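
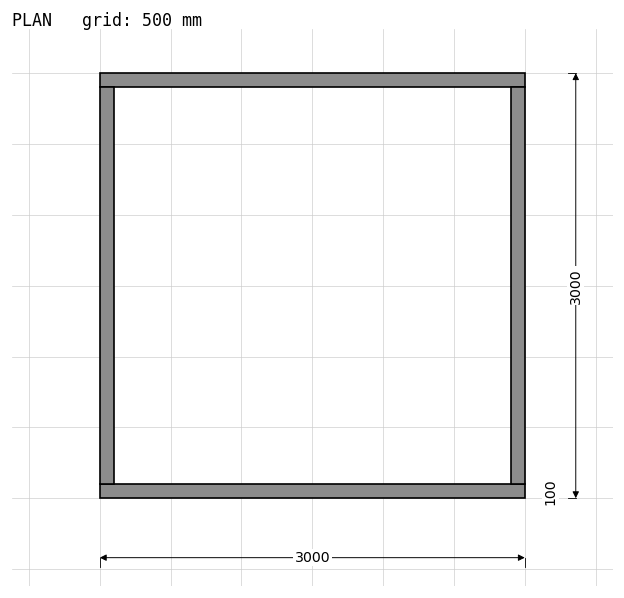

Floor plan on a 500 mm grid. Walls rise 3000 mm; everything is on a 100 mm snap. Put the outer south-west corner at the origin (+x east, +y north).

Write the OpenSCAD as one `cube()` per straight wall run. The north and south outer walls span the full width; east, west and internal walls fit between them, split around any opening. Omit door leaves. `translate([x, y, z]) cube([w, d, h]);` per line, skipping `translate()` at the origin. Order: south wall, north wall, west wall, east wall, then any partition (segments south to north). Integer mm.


cube([3000, 100, 3000]);
translate([0, 2900, 0]) cube([3000, 100, 3000]);
translate([0, 100, 0]) cube([100, 2800, 3000]);
translate([2900, 100, 0]) cube([100, 2800, 3000]);


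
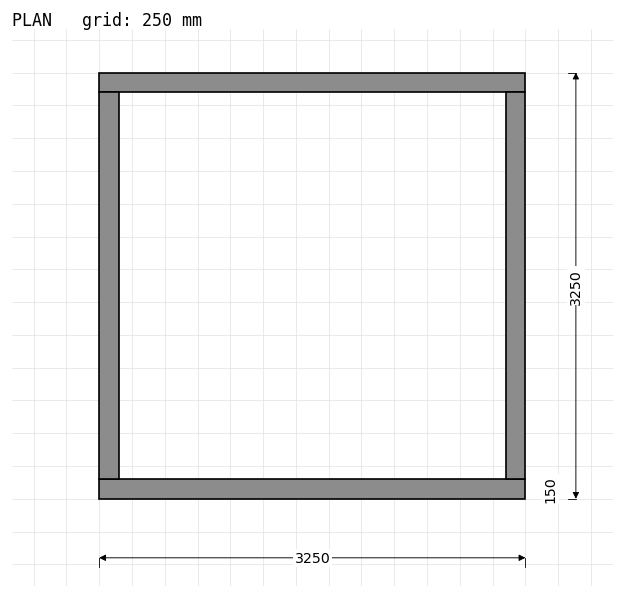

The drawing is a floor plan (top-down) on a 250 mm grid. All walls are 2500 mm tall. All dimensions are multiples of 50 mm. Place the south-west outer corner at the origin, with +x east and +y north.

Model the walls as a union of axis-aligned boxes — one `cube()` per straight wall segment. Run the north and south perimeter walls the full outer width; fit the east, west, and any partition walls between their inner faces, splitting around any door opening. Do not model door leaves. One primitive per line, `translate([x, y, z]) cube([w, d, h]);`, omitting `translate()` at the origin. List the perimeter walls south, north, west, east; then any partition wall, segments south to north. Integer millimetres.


cube([3250, 150, 2500]);
translate([0, 3100, 0]) cube([3250, 150, 2500]);
translate([0, 150, 0]) cube([150, 2950, 2500]);
translate([3100, 150, 0]) cube([150, 2950, 2500]);


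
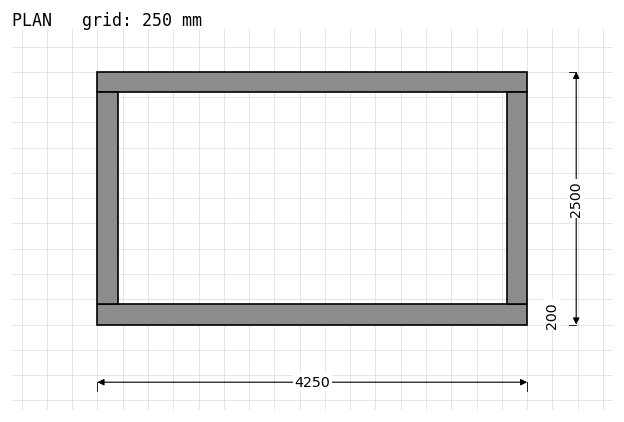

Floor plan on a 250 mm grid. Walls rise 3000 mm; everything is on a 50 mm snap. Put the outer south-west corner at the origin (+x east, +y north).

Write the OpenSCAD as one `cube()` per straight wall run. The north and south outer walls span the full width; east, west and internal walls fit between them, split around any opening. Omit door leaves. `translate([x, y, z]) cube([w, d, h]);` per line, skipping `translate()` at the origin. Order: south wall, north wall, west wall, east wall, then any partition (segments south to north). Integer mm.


cube([4250, 200, 3000]);
translate([0, 2300, 0]) cube([4250, 200, 3000]);
translate([0, 200, 0]) cube([200, 2100, 3000]);
translate([4050, 200, 0]) cube([200, 2100, 3000]);


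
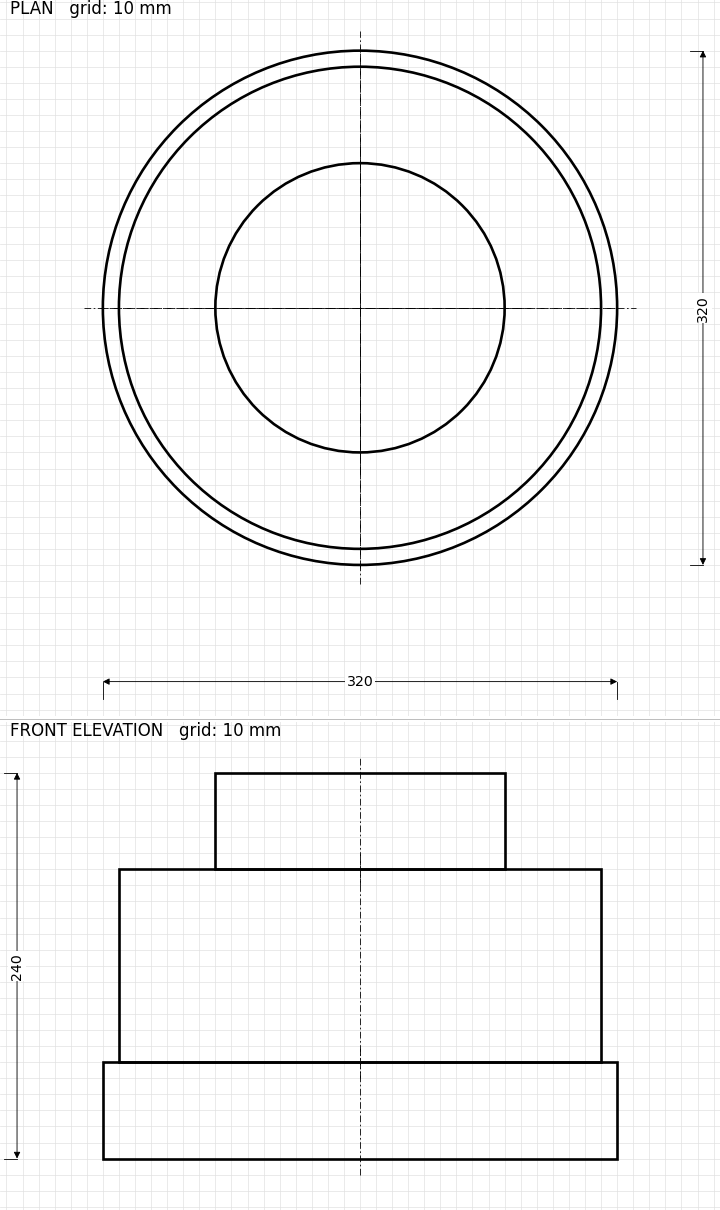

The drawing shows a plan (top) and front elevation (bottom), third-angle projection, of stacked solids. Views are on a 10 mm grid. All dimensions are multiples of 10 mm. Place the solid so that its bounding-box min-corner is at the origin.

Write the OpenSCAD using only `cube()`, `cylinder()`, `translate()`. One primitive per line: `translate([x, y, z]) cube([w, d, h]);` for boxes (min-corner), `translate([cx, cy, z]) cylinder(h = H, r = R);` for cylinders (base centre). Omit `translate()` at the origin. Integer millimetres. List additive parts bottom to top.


translate([160, 160, 0]) cylinder(h = 60, r = 160);
translate([160, 160, 60]) cylinder(h = 120, r = 150);
translate([160, 160, 180]) cylinder(h = 60, r = 90);


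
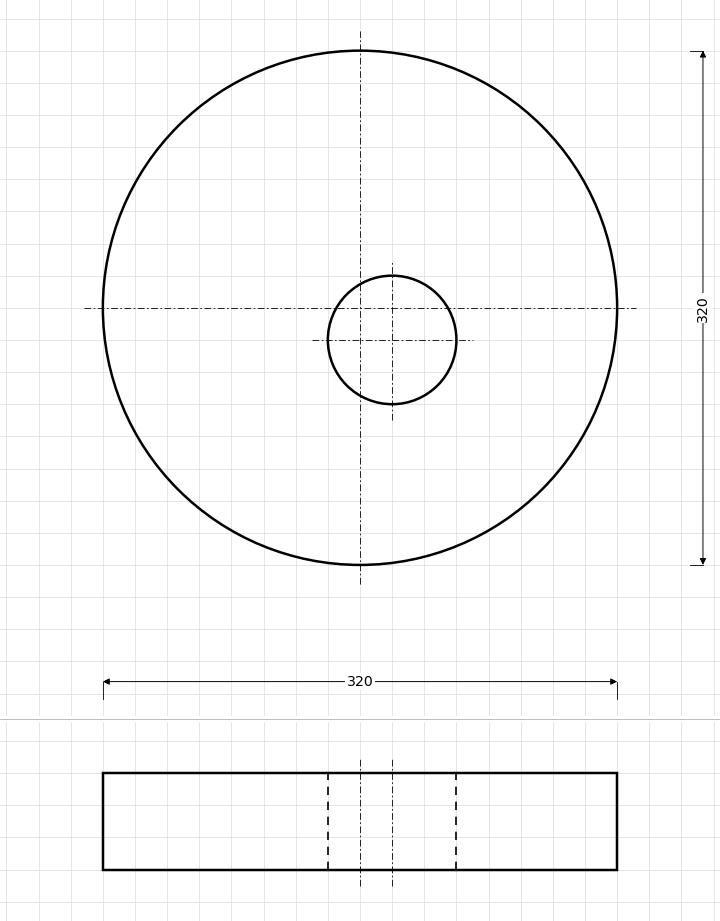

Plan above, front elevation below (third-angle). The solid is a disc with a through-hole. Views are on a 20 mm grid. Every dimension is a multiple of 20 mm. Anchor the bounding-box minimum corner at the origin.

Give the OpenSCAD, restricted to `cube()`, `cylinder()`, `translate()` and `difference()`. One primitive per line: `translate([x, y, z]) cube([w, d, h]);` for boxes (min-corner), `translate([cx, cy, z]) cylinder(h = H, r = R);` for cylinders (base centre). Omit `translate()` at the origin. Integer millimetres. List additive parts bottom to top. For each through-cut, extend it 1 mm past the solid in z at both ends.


difference() {
  translate([160, 160, 0]) cylinder(h = 60, r = 160);
  translate([180, 140, -1]) cylinder(h = 62, r = 40);
}


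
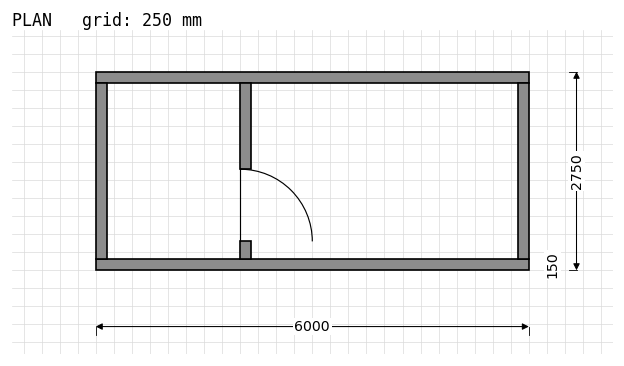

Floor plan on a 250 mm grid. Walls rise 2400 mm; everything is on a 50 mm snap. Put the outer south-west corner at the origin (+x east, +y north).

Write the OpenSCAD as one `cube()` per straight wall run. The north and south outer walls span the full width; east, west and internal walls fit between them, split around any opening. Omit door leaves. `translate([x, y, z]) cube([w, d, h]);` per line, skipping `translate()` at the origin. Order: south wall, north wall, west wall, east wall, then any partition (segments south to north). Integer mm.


cube([6000, 150, 2400]);
translate([0, 2600, 0]) cube([6000, 150, 2400]);
translate([0, 150, 0]) cube([150, 2450, 2400]);
translate([5850, 150, 0]) cube([150, 2450, 2400]);
translate([2000, 150, 0]) cube([150, 250, 2400]);
translate([2000, 1400, 0]) cube([150, 1200, 2400]);


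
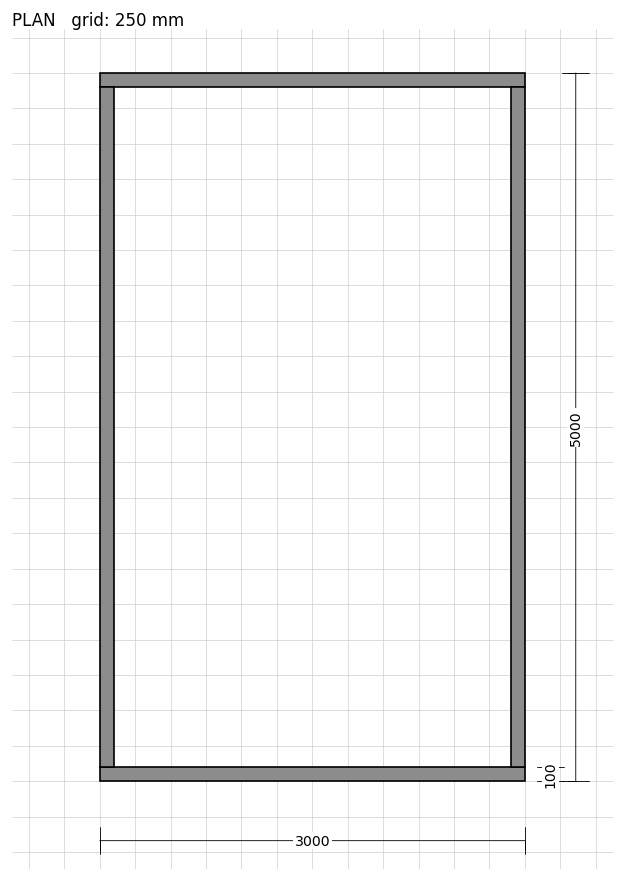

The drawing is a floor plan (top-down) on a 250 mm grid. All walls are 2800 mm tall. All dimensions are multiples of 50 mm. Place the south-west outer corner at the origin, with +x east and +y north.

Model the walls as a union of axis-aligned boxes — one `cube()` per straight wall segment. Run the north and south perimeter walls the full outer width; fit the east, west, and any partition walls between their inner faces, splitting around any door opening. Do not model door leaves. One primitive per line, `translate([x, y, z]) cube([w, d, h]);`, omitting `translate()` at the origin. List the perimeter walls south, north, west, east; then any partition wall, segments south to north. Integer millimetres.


cube([3000, 100, 2800]);
translate([0, 4900, 0]) cube([3000, 100, 2800]);
translate([0, 100, 0]) cube([100, 4800, 2800]);
translate([2900, 100, 0]) cube([100, 4800, 2800]);


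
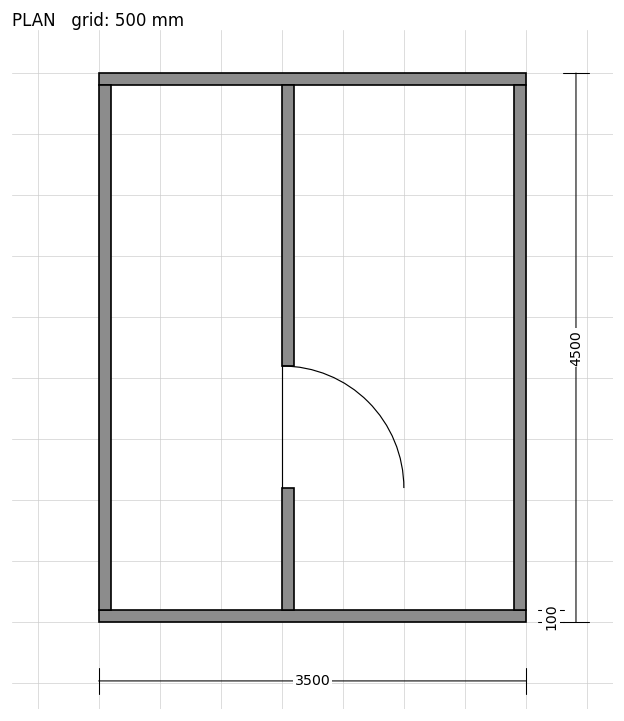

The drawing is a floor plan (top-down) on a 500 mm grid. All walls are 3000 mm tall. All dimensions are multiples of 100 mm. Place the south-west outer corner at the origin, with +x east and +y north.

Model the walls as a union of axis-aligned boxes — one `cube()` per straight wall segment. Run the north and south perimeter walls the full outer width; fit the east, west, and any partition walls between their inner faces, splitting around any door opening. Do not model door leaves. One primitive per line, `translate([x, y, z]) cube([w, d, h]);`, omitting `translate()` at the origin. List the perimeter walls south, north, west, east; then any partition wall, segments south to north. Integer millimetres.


cube([3500, 100, 3000]);
translate([0, 4400, 0]) cube([3500, 100, 3000]);
translate([0, 100, 0]) cube([100, 4300, 3000]);
translate([3400, 100, 0]) cube([100, 4300, 3000]);
translate([1500, 100, 0]) cube([100, 1000, 3000]);
translate([1500, 2100, 0]) cube([100, 2300, 3000]);


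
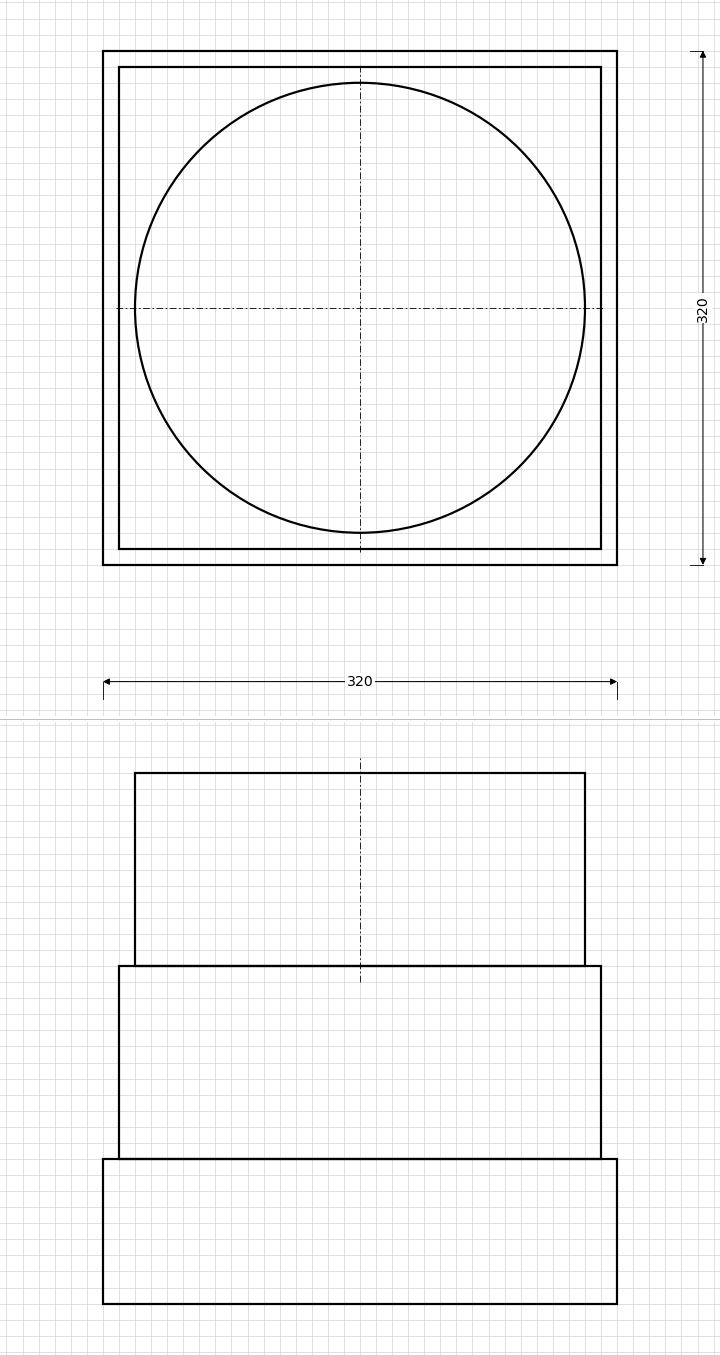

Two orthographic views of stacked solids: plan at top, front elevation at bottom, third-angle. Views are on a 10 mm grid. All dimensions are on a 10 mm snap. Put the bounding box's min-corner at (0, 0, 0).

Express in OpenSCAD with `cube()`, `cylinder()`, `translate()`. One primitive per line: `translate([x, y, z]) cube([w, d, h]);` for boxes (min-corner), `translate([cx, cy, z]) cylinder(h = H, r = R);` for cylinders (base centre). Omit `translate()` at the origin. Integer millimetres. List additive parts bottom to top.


cube([320, 320, 90]);
translate([10, 10, 90]) cube([300, 300, 120]);
translate([160, 160, 210]) cylinder(h = 120, r = 140);


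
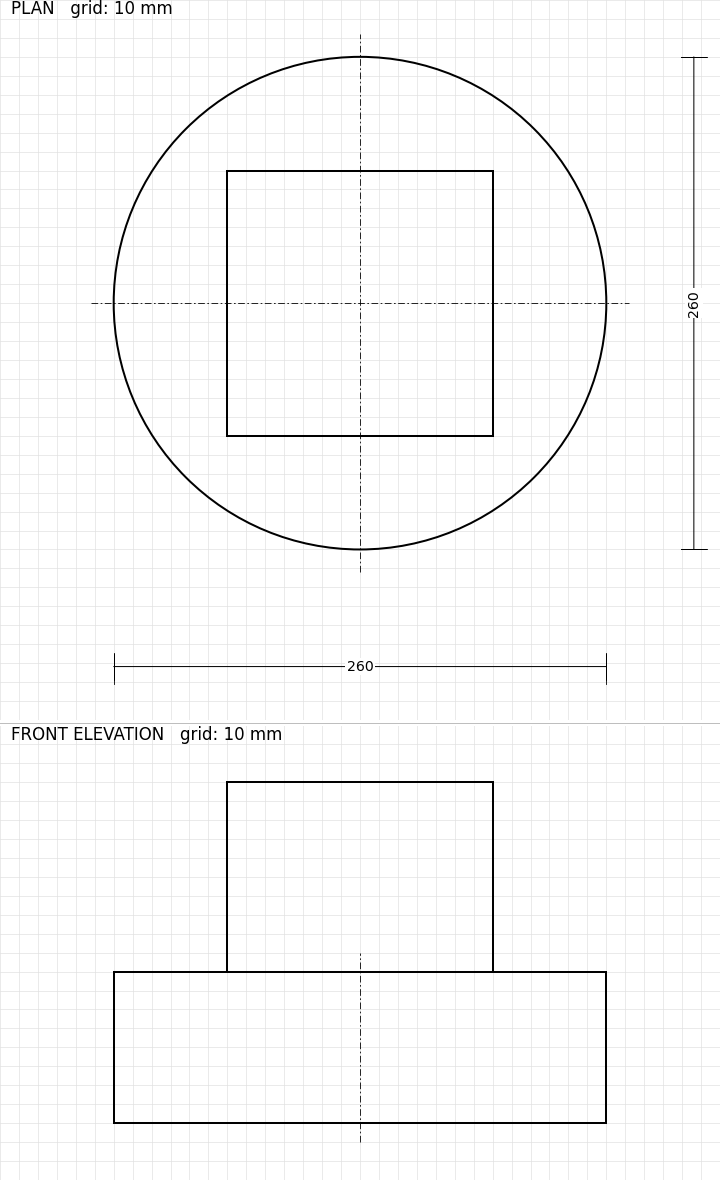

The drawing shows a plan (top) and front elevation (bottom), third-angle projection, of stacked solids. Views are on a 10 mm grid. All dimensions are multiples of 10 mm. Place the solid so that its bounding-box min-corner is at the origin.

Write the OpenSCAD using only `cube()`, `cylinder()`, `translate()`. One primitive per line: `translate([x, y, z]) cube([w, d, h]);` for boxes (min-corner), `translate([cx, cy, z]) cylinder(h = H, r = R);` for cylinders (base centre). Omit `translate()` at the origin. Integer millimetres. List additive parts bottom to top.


translate([130, 130, 0]) cylinder(h = 80, r = 130);
translate([60, 60, 80]) cube([140, 140, 100]);


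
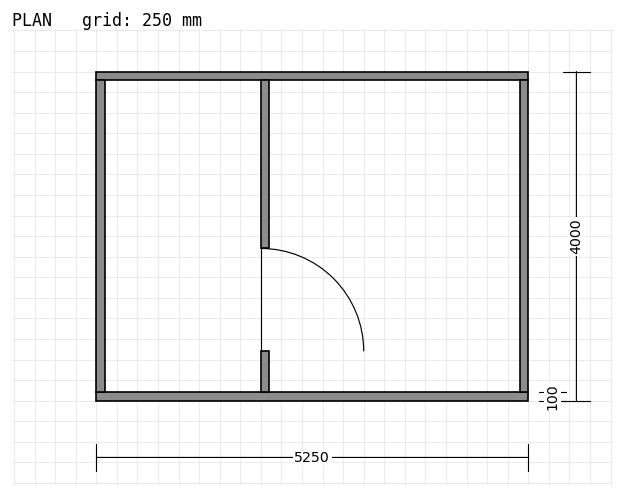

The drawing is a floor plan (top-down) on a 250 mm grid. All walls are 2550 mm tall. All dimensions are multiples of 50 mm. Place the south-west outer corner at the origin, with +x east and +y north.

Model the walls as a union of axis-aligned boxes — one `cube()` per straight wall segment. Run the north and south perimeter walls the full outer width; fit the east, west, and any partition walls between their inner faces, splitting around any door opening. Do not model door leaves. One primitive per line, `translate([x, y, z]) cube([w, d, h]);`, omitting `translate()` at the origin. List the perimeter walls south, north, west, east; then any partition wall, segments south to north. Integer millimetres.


cube([5250, 100, 2550]);
translate([0, 3900, 0]) cube([5250, 100, 2550]);
translate([0, 100, 0]) cube([100, 3800, 2550]);
translate([5150, 100, 0]) cube([100, 3800, 2550]);
translate([2000, 100, 0]) cube([100, 500, 2550]);
translate([2000, 1850, 0]) cube([100, 2050, 2550]);


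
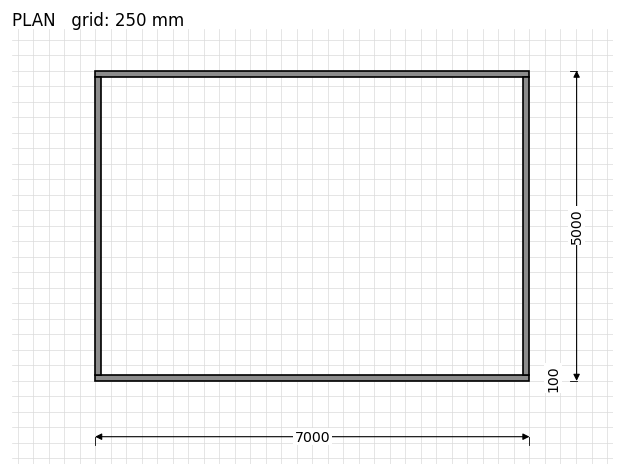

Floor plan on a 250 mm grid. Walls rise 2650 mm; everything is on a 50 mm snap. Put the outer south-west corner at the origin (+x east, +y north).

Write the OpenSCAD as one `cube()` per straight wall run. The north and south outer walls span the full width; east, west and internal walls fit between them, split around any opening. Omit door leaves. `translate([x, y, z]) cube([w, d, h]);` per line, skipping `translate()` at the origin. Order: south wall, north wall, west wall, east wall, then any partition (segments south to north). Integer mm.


cube([7000, 100, 2650]);
translate([0, 4900, 0]) cube([7000, 100, 2650]);
translate([0, 100, 0]) cube([100, 4800, 2650]);
translate([6900, 100, 0]) cube([100, 4800, 2650]);


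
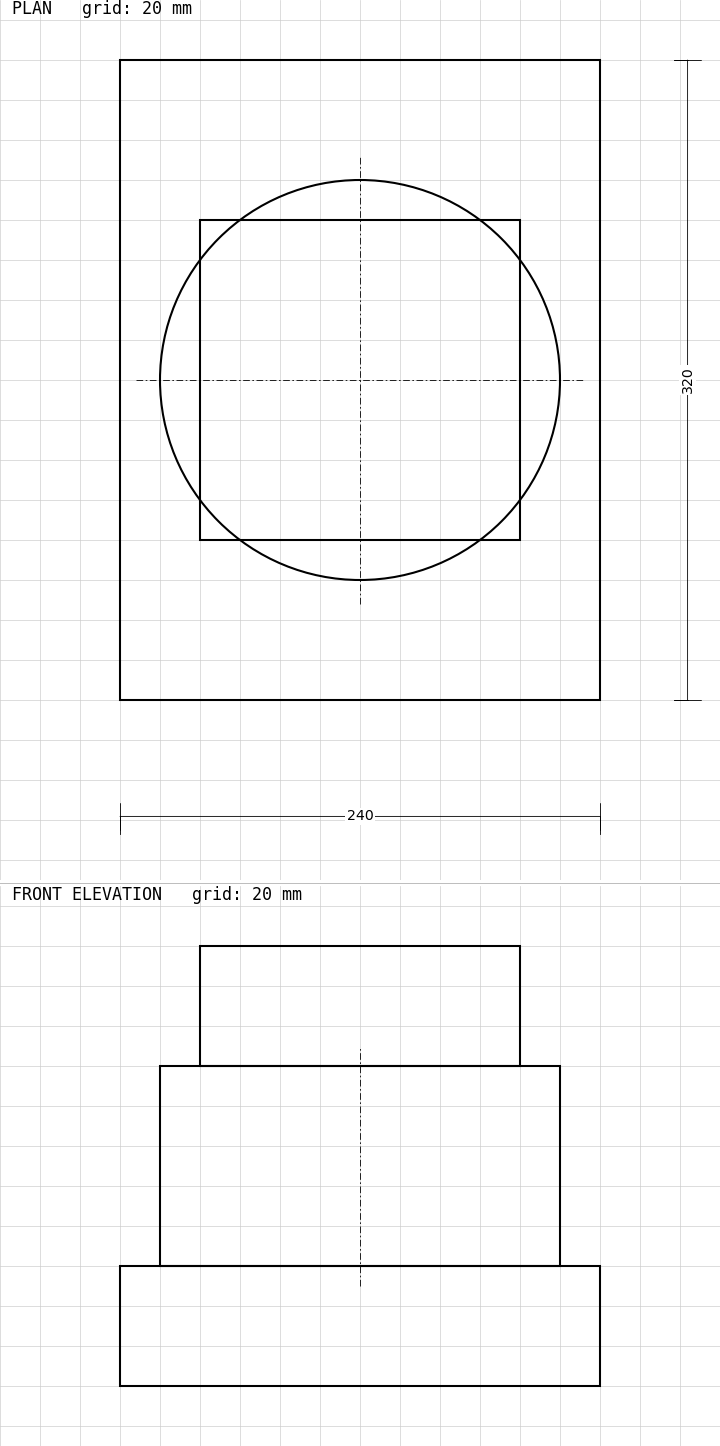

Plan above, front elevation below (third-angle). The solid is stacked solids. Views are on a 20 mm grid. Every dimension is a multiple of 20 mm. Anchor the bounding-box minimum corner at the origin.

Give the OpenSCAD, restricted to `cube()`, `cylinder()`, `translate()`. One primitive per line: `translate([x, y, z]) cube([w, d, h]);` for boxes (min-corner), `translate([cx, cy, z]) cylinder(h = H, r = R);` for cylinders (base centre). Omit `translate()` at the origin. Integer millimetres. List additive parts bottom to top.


cube([240, 320, 60]);
translate([120, 160, 60]) cylinder(h = 100, r = 100);
translate([40, 80, 160]) cube([160, 160, 60]);


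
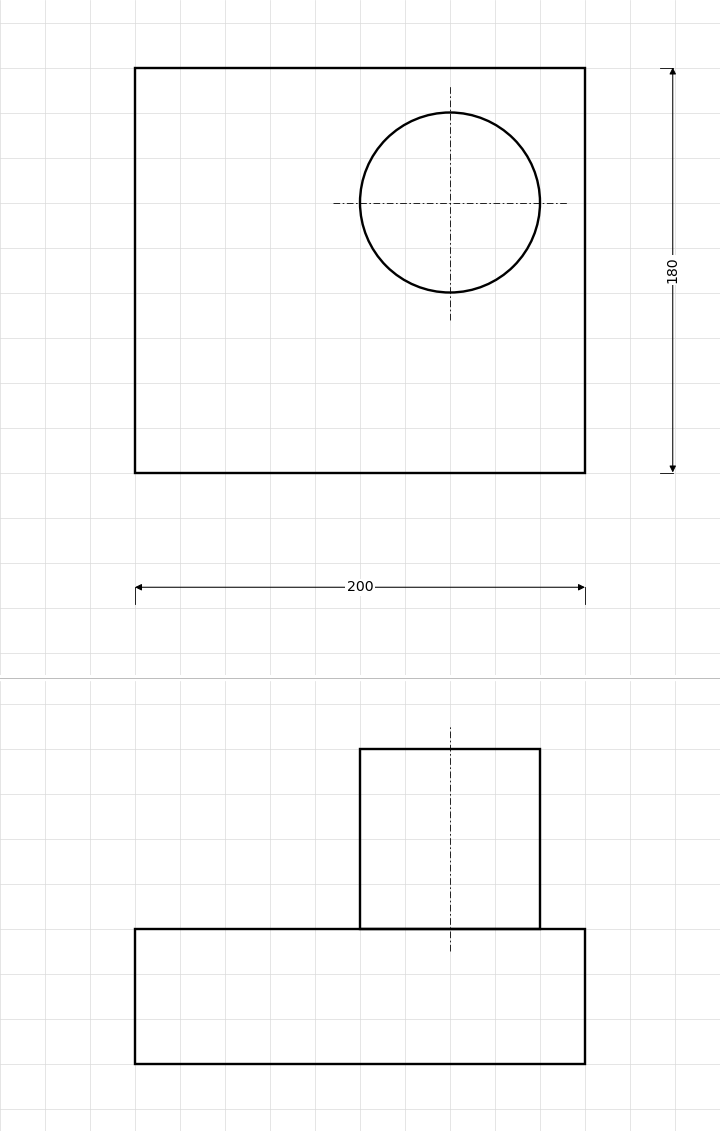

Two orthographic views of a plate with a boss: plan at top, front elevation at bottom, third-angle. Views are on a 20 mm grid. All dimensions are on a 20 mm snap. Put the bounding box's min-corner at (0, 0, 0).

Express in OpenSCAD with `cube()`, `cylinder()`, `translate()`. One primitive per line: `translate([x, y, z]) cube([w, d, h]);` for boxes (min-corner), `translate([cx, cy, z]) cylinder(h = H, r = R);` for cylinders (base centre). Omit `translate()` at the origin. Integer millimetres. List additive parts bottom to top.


cube([200, 180, 60]);
translate([140, 120, 60]) cylinder(h = 80, r = 40);


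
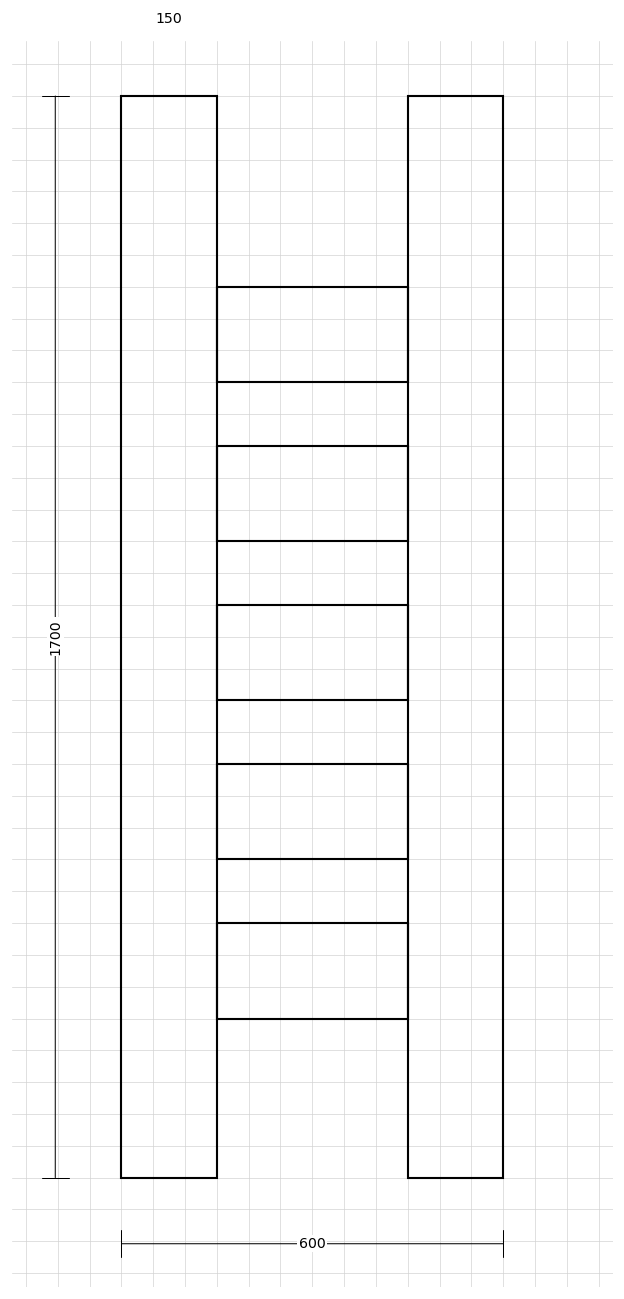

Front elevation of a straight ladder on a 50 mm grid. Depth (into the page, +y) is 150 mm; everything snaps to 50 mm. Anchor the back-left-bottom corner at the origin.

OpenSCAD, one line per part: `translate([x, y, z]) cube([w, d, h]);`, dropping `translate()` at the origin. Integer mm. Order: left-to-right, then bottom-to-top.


cube([150, 150, 1700]);
translate([150, 0, 250]) cube([300, 150, 150]);
translate([150, 0, 500]) cube([300, 150, 150]);
translate([150, 0, 750]) cube([300, 150, 150]);
translate([150, 0, 1000]) cube([300, 150, 150]);
translate([150, 0, 1250]) cube([300, 150, 150]);
translate([450, 0, 0]) cube([150, 150, 1700]);


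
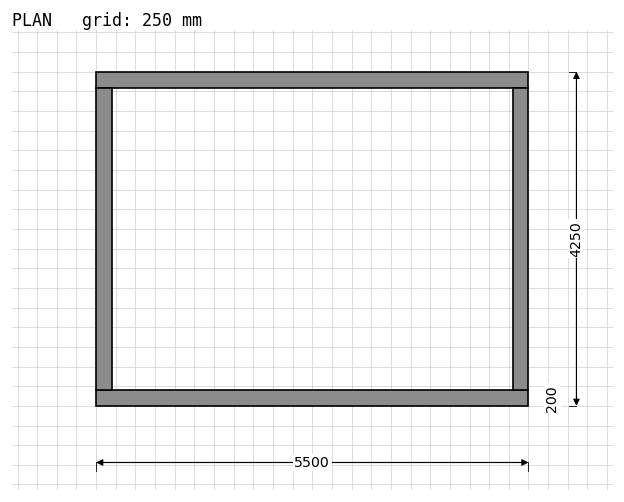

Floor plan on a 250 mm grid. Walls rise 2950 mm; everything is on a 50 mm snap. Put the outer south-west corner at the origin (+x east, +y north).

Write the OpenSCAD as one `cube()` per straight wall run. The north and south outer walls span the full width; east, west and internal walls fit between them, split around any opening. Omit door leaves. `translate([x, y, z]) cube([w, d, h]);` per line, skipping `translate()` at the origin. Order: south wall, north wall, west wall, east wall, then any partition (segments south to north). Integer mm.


cube([5500, 200, 2950]);
translate([0, 4050, 0]) cube([5500, 200, 2950]);
translate([0, 200, 0]) cube([200, 3850, 2950]);
translate([5300, 200, 0]) cube([200, 3850, 2950]);


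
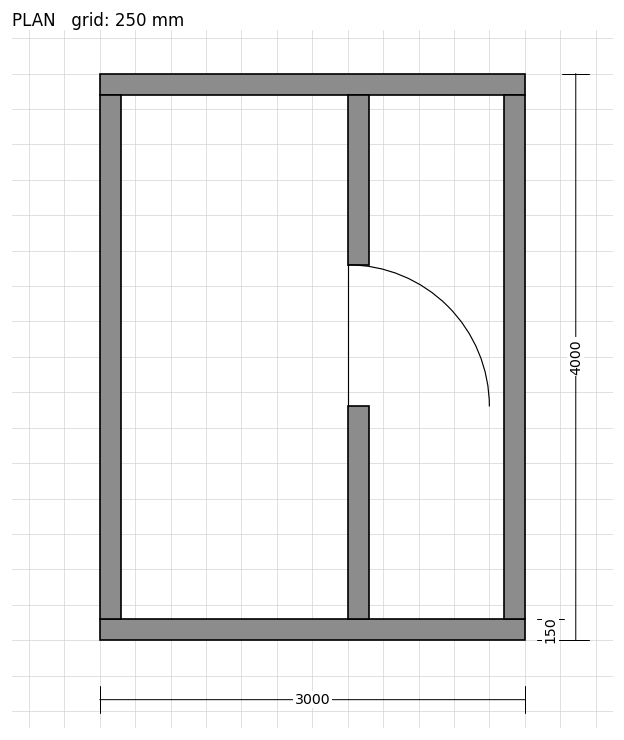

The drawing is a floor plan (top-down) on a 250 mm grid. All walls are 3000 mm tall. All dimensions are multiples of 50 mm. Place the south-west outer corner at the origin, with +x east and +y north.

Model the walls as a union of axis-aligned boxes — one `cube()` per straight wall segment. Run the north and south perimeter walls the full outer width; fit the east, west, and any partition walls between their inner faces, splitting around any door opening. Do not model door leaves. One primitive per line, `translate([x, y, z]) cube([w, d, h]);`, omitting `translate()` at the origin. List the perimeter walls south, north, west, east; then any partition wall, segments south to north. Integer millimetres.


cube([3000, 150, 3000]);
translate([0, 3850, 0]) cube([3000, 150, 3000]);
translate([0, 150, 0]) cube([150, 3700, 3000]);
translate([2850, 150, 0]) cube([150, 3700, 3000]);
translate([1750, 150, 0]) cube([150, 1500, 3000]);
translate([1750, 2650, 0]) cube([150, 1200, 3000]);


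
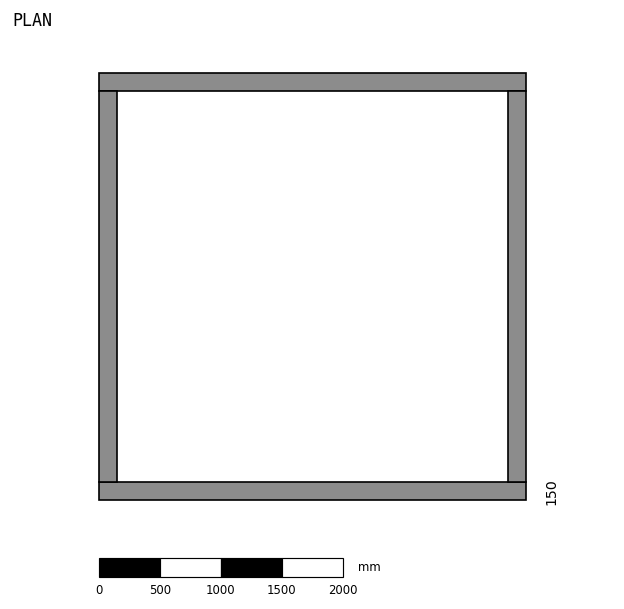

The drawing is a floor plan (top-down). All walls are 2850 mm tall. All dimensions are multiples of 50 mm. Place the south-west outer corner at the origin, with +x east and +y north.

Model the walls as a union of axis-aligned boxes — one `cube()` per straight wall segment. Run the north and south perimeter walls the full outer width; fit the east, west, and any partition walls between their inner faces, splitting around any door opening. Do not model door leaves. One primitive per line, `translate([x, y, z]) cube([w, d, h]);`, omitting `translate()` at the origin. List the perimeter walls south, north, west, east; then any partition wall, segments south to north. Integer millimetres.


cube([3500, 150, 2850]);
translate([0, 3350, 0]) cube([3500, 150, 2850]);
translate([0, 150, 0]) cube([150, 3200, 2850]);
translate([3350, 150, 0]) cube([150, 3200, 2850]);


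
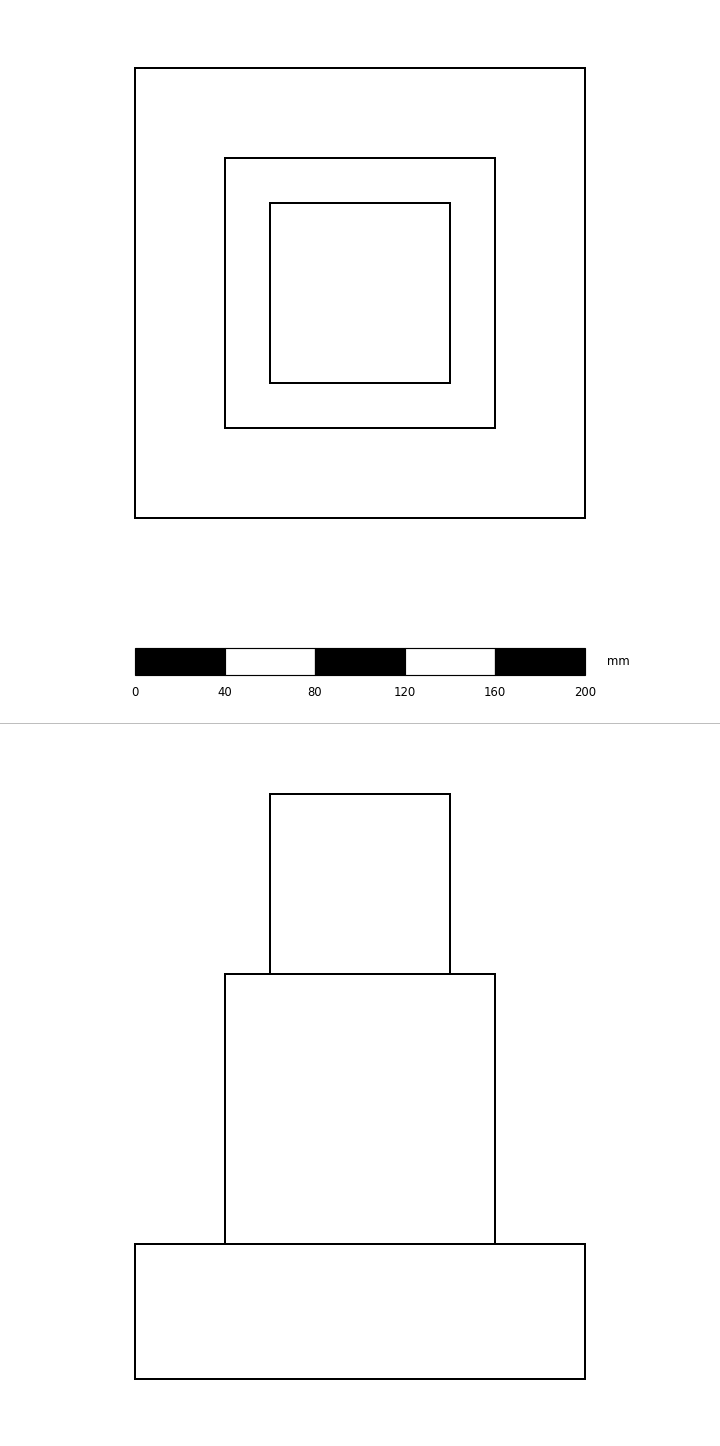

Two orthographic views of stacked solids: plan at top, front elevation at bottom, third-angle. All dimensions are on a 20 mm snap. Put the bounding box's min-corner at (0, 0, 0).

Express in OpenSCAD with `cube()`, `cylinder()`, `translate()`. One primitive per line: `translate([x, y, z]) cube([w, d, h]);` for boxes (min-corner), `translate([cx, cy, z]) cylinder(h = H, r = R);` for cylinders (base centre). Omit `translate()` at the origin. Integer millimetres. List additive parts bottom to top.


cube([200, 200, 60]);
translate([40, 40, 60]) cube([120, 120, 120]);
translate([60, 60, 180]) cube([80, 80, 80]);


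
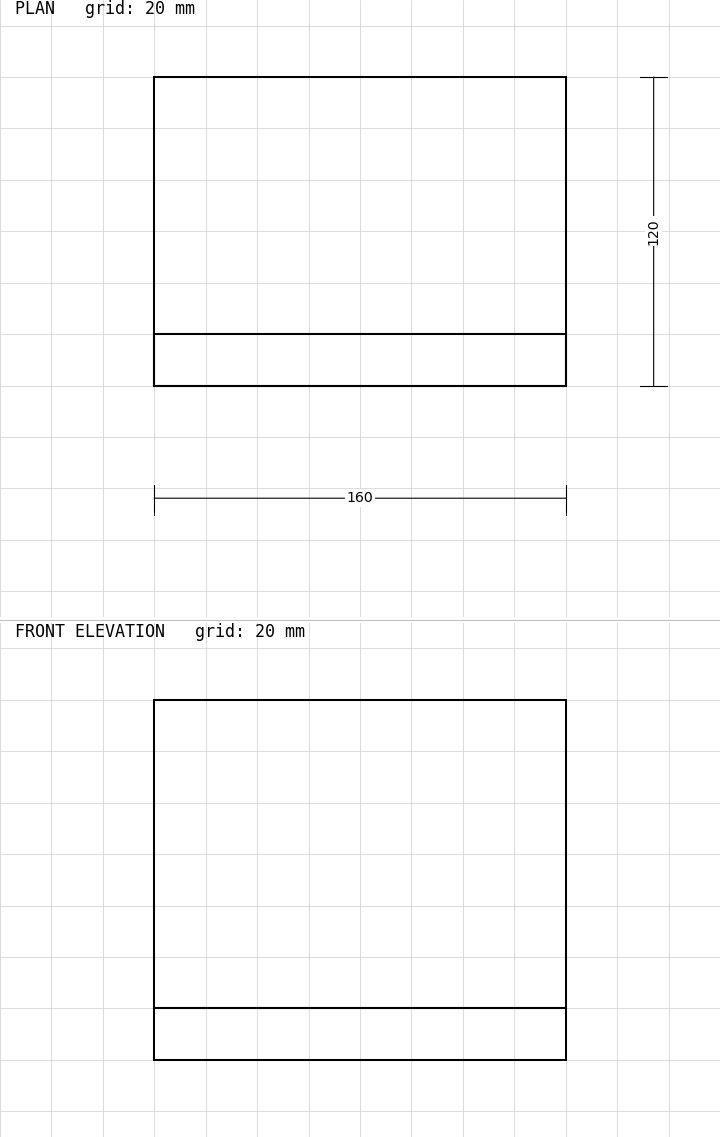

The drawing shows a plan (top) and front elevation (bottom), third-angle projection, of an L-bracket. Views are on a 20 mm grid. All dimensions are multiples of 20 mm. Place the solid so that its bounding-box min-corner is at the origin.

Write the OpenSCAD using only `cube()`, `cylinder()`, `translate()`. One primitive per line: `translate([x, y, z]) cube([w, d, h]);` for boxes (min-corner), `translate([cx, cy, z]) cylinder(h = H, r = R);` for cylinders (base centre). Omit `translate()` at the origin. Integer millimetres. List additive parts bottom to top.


cube([160, 120, 20]);
translate([0, 0, 20]) cube([160, 20, 120]);


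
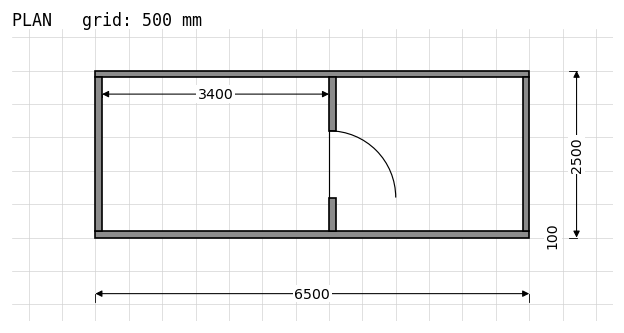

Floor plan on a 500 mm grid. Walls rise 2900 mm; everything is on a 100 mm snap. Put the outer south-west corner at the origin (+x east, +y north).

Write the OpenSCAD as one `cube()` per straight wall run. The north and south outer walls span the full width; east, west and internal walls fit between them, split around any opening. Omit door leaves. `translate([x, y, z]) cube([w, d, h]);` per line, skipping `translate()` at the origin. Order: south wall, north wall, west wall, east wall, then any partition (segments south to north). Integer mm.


cube([6500, 100, 2900]);
translate([0, 2400, 0]) cube([6500, 100, 2900]);
translate([0, 100, 0]) cube([100, 2300, 2900]);
translate([6400, 100, 0]) cube([100, 2300, 2900]);
translate([3500, 100, 0]) cube([100, 500, 2900]);
translate([3500, 1600, 0]) cube([100, 800, 2900]);


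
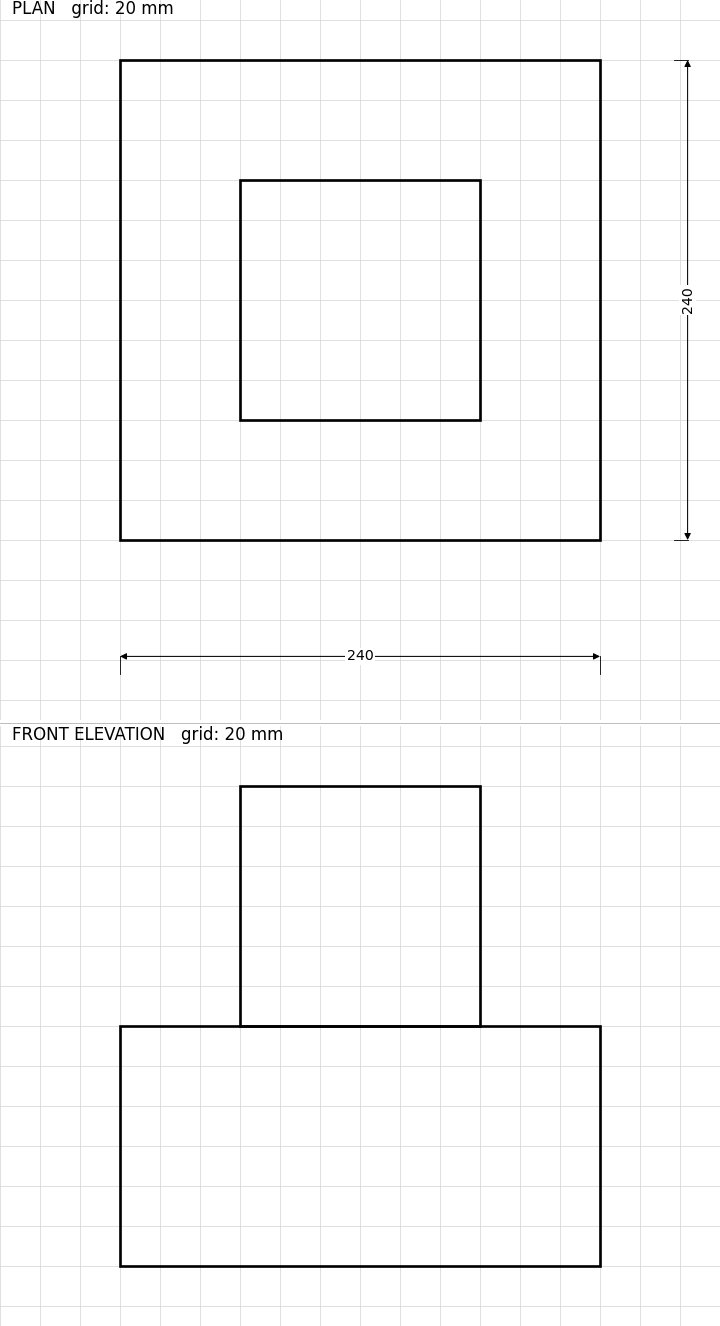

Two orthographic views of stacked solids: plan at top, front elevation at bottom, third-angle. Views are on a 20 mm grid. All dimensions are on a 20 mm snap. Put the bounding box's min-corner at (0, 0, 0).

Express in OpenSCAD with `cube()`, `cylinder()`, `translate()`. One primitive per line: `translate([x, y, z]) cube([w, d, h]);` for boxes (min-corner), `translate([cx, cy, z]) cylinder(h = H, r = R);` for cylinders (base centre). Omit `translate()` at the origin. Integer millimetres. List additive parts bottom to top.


cube([240, 240, 120]);
translate([60, 60, 120]) cube([120, 120, 120]);


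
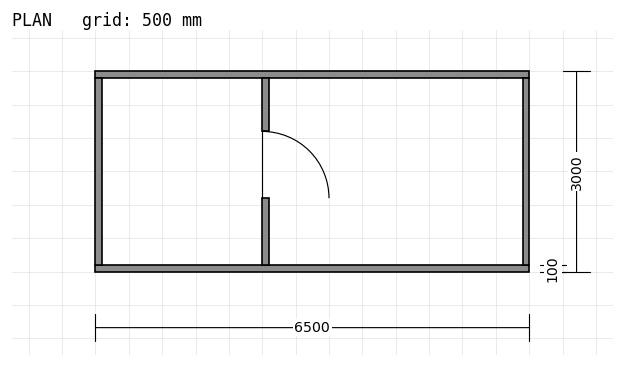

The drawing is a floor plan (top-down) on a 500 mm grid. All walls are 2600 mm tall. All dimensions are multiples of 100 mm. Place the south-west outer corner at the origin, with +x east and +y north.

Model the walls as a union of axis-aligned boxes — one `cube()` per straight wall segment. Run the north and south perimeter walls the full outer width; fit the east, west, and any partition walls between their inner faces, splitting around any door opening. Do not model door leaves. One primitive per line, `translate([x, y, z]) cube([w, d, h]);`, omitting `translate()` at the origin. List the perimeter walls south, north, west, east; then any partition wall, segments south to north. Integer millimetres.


cube([6500, 100, 2600]);
translate([0, 2900, 0]) cube([6500, 100, 2600]);
translate([0, 100, 0]) cube([100, 2800, 2600]);
translate([6400, 100, 0]) cube([100, 2800, 2600]);
translate([2500, 100, 0]) cube([100, 1000, 2600]);
translate([2500, 2100, 0]) cube([100, 800, 2600]);


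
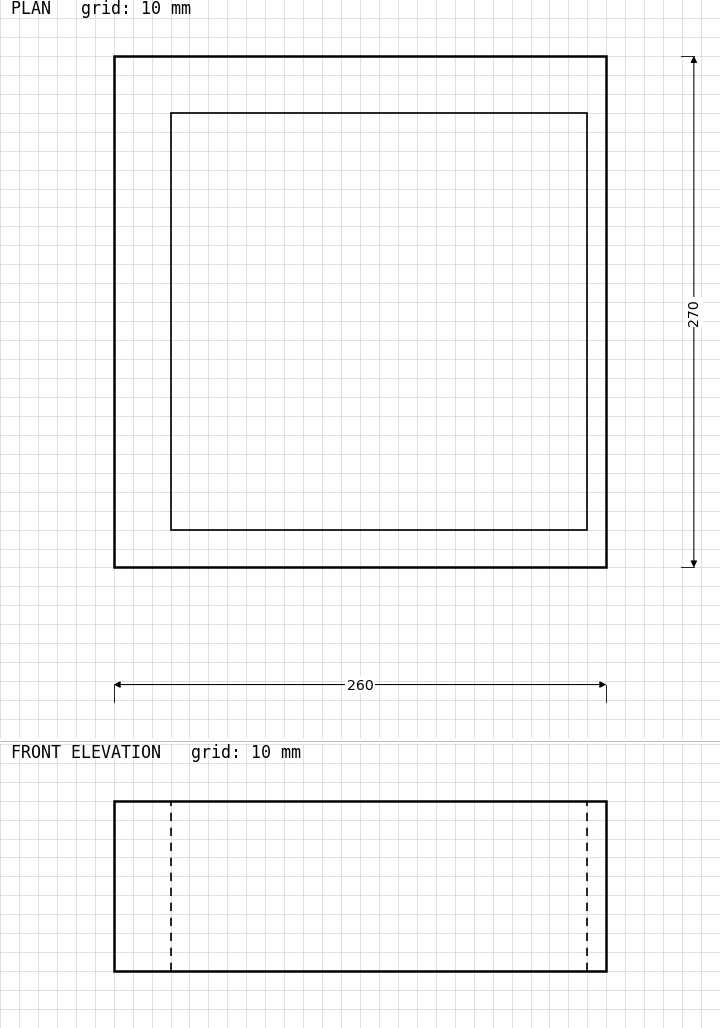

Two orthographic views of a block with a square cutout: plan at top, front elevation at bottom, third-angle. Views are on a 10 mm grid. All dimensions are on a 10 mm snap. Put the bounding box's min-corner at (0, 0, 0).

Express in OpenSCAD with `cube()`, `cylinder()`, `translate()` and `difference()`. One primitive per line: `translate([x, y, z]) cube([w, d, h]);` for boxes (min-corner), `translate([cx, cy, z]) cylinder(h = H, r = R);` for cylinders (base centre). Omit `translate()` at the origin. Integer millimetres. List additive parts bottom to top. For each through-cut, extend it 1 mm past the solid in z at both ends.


difference() {
  cube([260, 270, 90]);
  translate([30, 20, -1]) cube([220, 220, 92]);
}


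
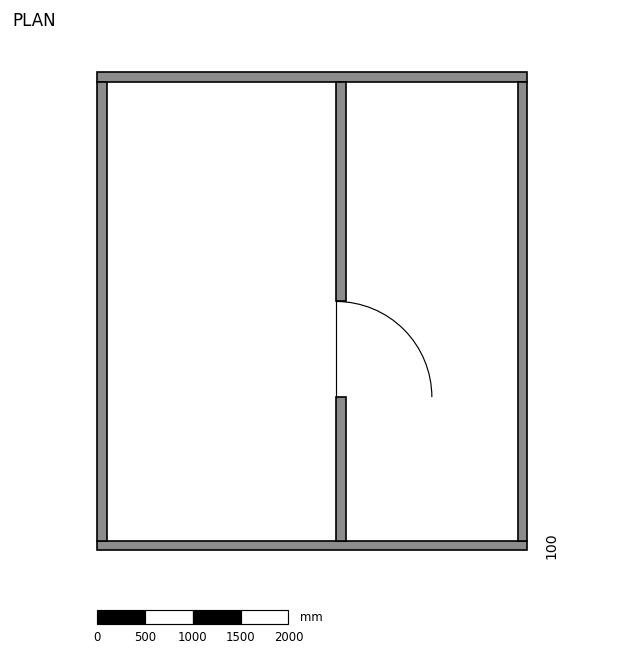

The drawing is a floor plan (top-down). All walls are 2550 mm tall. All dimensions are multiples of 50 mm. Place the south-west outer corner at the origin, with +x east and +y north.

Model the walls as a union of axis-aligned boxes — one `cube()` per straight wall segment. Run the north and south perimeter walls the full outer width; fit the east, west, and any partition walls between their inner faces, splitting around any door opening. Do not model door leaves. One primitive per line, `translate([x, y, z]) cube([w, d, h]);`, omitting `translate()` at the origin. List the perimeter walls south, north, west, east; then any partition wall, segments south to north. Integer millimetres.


cube([4500, 100, 2550]);
translate([0, 4900, 0]) cube([4500, 100, 2550]);
translate([0, 100, 0]) cube([100, 4800, 2550]);
translate([4400, 100, 0]) cube([100, 4800, 2550]);
translate([2500, 100, 0]) cube([100, 1500, 2550]);
translate([2500, 2600, 0]) cube([100, 2300, 2550]);


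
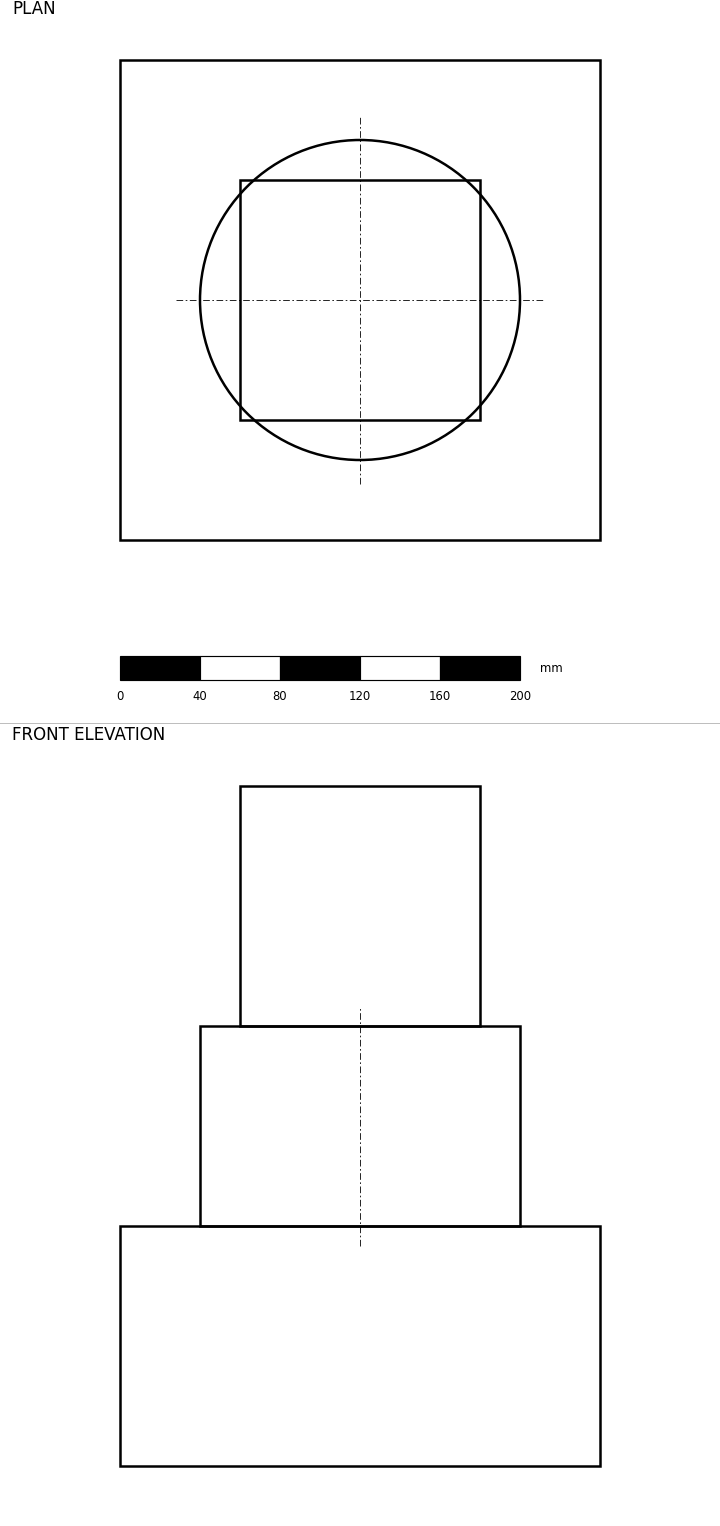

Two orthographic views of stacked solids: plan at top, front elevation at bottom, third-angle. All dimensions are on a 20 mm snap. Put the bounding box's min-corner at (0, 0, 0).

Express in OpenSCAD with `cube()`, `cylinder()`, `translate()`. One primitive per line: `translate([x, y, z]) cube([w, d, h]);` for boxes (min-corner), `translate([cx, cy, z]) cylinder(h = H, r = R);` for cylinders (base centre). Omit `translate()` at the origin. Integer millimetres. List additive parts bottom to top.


cube([240, 240, 120]);
translate([120, 120, 120]) cylinder(h = 100, r = 80);
translate([60, 60, 220]) cube([120, 120, 120]);


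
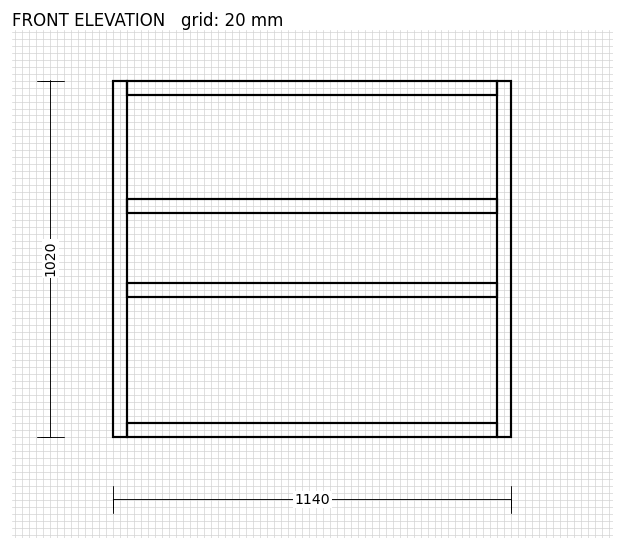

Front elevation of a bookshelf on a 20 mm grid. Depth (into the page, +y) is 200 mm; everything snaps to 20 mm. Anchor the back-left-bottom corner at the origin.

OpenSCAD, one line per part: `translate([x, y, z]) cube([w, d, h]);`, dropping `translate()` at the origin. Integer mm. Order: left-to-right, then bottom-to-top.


cube([40, 200, 1020]);
translate([40, 0, 0]) cube([1060, 200, 40]);
translate([40, 0, 400]) cube([1060, 200, 40]);
translate([40, 0, 640]) cube([1060, 200, 40]);
translate([40, 0, 980]) cube([1060, 200, 40]);
translate([1100, 0, 0]) cube([40, 200, 1020]);


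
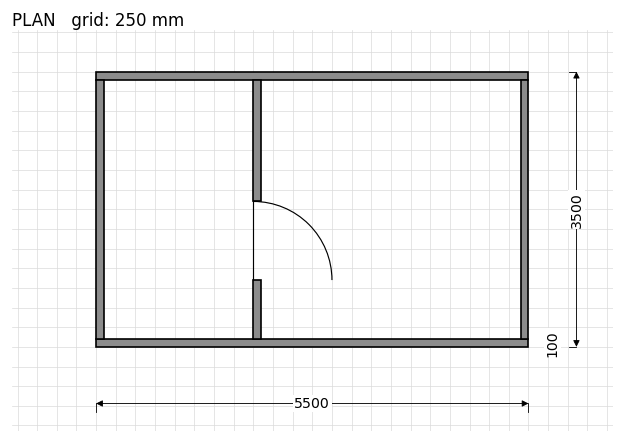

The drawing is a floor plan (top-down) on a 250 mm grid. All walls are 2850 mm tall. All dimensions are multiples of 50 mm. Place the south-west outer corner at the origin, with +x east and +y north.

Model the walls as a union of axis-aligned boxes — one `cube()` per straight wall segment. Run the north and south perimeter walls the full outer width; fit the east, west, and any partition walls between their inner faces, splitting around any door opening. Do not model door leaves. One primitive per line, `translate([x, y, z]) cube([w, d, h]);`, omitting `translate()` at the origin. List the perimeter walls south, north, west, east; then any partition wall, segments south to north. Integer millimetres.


cube([5500, 100, 2850]);
translate([0, 3400, 0]) cube([5500, 100, 2850]);
translate([0, 100, 0]) cube([100, 3300, 2850]);
translate([5400, 100, 0]) cube([100, 3300, 2850]);
translate([2000, 100, 0]) cube([100, 750, 2850]);
translate([2000, 1850, 0]) cube([100, 1550, 2850]);


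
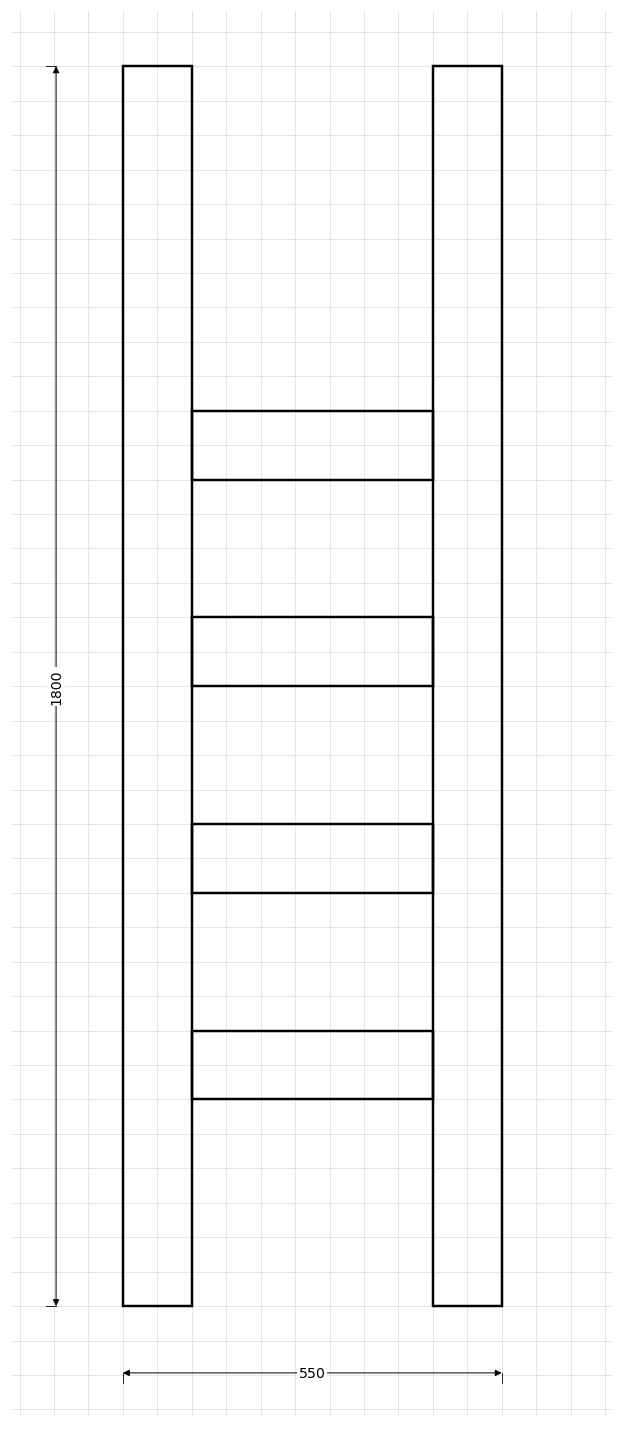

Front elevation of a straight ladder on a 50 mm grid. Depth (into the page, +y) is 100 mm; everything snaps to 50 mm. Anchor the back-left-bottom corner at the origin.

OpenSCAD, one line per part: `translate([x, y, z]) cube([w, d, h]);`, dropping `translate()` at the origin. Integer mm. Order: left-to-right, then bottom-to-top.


cube([100, 100, 1800]);
translate([100, 0, 300]) cube([350, 100, 100]);
translate([100, 0, 600]) cube([350, 100, 100]);
translate([100, 0, 900]) cube([350, 100, 100]);
translate([100, 0, 1200]) cube([350, 100, 100]);
translate([450, 0, 0]) cube([100, 100, 1800]);


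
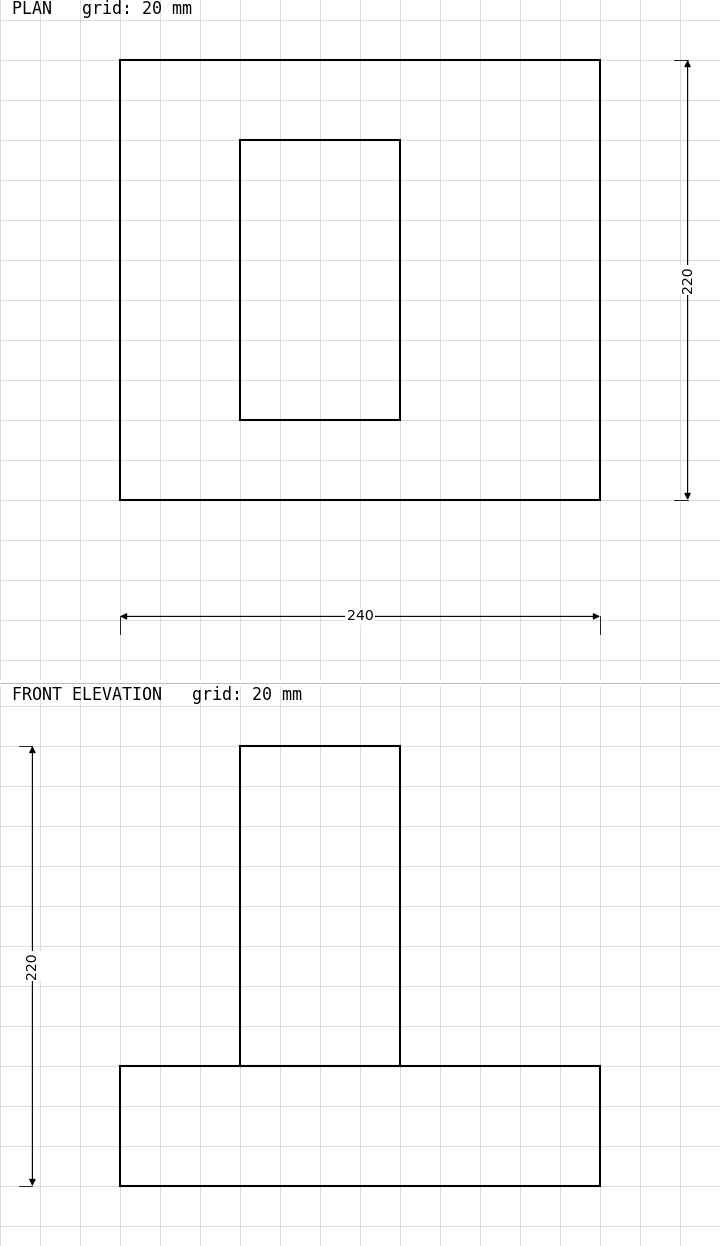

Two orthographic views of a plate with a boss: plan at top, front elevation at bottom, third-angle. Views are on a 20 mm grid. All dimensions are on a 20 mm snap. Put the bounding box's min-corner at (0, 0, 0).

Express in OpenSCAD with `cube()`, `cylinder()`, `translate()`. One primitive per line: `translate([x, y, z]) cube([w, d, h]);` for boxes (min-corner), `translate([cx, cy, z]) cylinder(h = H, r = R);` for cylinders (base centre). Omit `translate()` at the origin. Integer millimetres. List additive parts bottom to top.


cube([240, 220, 60]);
translate([60, 40, 60]) cube([80, 140, 160]);


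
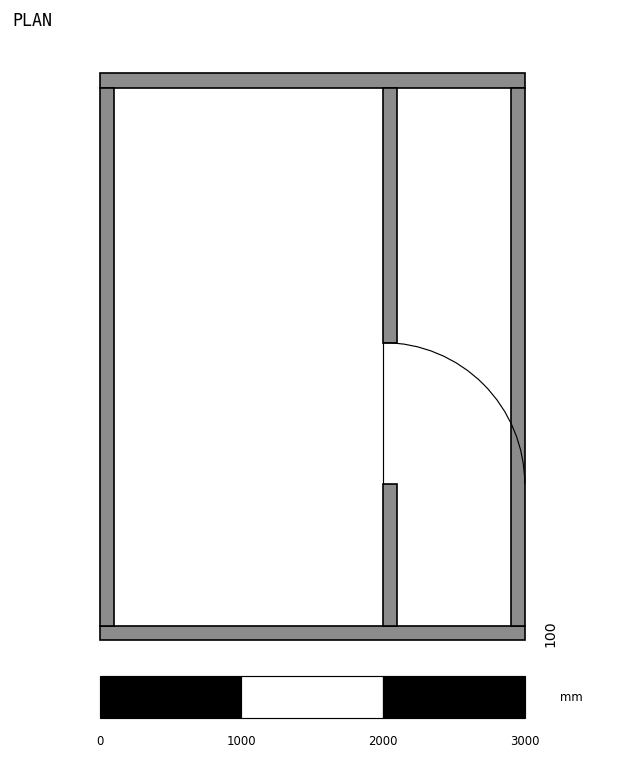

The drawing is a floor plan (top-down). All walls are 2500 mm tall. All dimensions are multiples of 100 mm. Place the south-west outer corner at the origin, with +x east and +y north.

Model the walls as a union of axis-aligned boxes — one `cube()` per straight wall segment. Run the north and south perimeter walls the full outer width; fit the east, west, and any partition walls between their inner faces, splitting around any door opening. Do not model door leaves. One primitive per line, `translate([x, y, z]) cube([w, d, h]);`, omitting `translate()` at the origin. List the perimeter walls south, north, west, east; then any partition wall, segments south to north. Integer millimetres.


cube([3000, 100, 2500]);
translate([0, 3900, 0]) cube([3000, 100, 2500]);
translate([0, 100, 0]) cube([100, 3800, 2500]);
translate([2900, 100, 0]) cube([100, 3800, 2500]);
translate([2000, 100, 0]) cube([100, 1000, 2500]);
translate([2000, 2100, 0]) cube([100, 1800, 2500]);


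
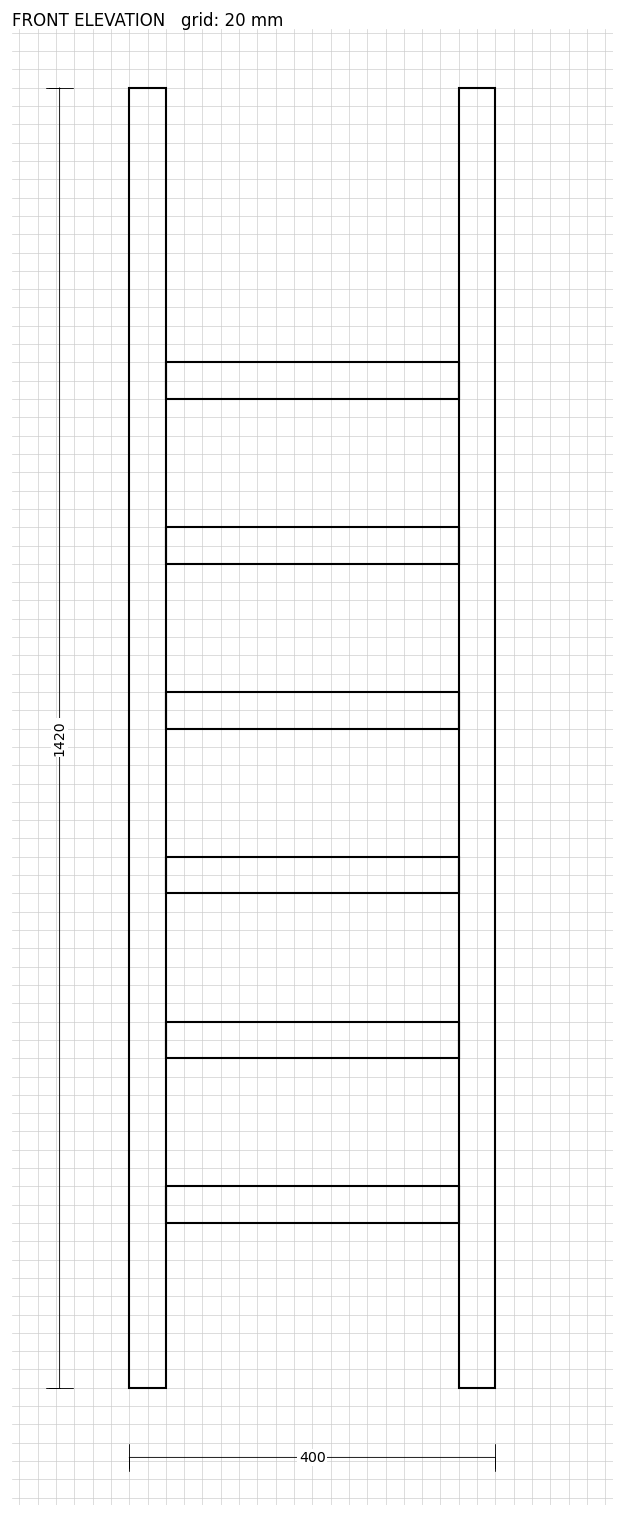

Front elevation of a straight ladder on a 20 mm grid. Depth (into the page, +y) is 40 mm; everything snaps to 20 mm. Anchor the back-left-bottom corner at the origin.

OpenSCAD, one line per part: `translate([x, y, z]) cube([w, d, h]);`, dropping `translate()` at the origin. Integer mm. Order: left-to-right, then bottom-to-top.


cube([40, 40, 1420]);
translate([40, 0, 180]) cube([320, 40, 40]);
translate([40, 0, 360]) cube([320, 40, 40]);
translate([40, 0, 540]) cube([320, 40, 40]);
translate([40, 0, 720]) cube([320, 40, 40]);
translate([40, 0, 900]) cube([320, 40, 40]);
translate([40, 0, 1080]) cube([320, 40, 40]);
translate([360, 0, 0]) cube([40, 40, 1420]);


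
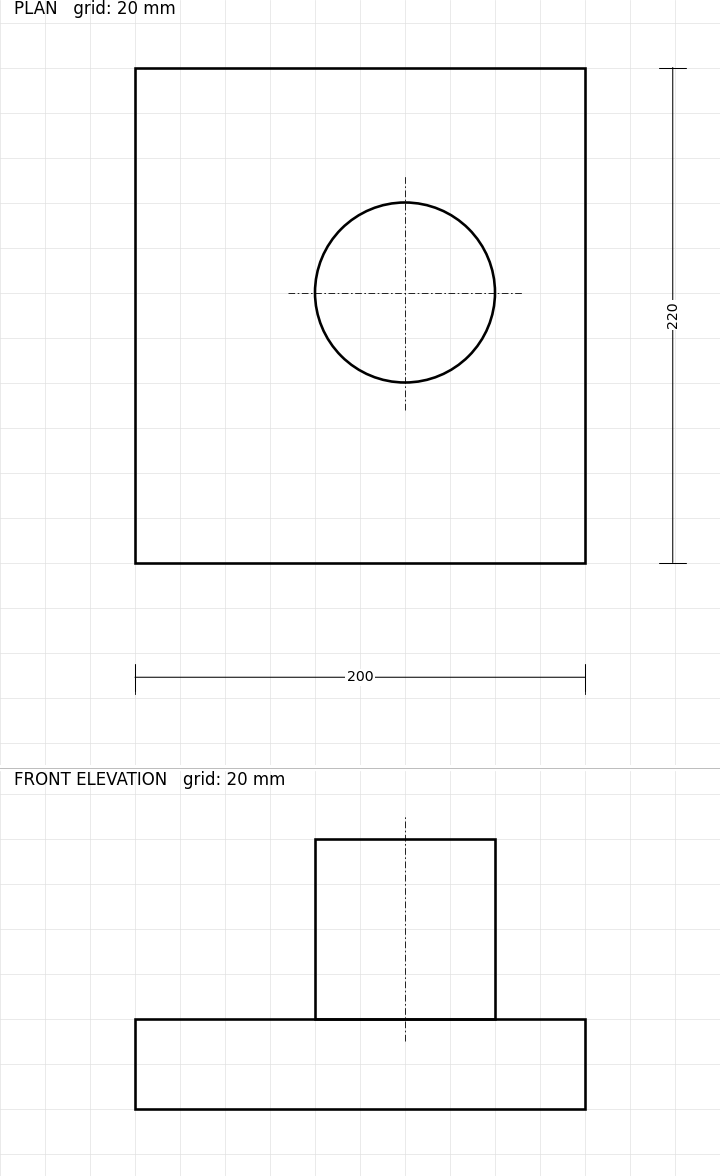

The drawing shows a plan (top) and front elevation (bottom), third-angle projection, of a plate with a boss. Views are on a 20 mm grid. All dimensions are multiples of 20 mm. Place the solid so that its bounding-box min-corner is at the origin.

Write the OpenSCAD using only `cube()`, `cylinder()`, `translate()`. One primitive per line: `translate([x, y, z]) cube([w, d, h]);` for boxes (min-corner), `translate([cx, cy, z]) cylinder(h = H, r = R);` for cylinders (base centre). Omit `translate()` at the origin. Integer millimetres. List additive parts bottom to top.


cube([200, 220, 40]);
translate([120, 120, 40]) cylinder(h = 80, r = 40);


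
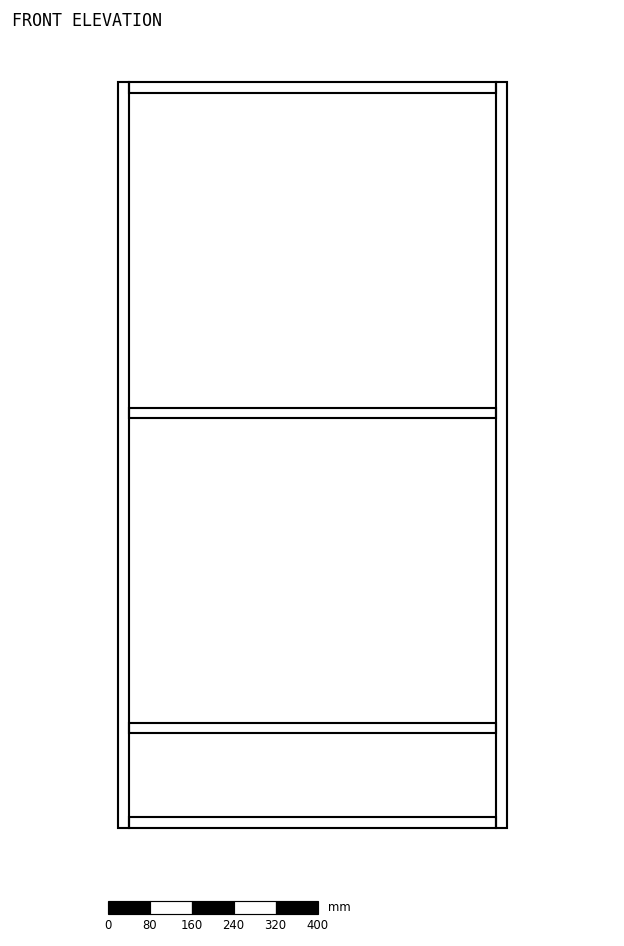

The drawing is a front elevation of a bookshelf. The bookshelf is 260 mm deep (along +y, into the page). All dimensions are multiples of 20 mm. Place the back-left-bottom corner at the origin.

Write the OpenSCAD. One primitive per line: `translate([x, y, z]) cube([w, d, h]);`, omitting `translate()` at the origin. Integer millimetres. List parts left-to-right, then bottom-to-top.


cube([20, 260, 1420]);
translate([20, 0, 0]) cube([700, 260, 20]);
translate([20, 0, 180]) cube([700, 260, 20]);
translate([20, 0, 780]) cube([700, 260, 20]);
translate([20, 0, 1400]) cube([700, 260, 20]);
translate([720, 0, 0]) cube([20, 260, 1420]);


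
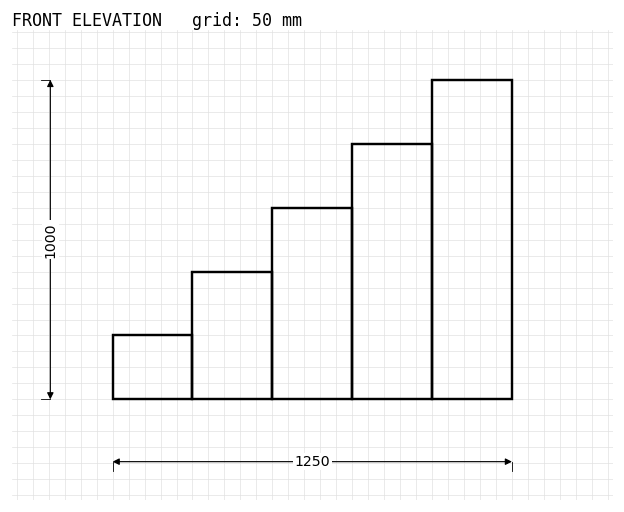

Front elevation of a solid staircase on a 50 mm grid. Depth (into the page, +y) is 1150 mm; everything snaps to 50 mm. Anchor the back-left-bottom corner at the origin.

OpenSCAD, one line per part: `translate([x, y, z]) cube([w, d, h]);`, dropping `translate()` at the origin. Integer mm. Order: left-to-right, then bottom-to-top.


cube([250, 1150, 200]);
translate([250, 0, 0]) cube([250, 1150, 400]);
translate([500, 0, 0]) cube([250, 1150, 600]);
translate([750, 0, 0]) cube([250, 1150, 800]);
translate([1000, 0, 0]) cube([250, 1150, 1000]);


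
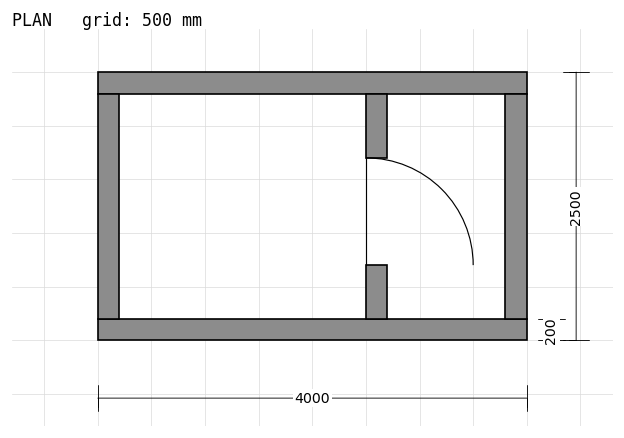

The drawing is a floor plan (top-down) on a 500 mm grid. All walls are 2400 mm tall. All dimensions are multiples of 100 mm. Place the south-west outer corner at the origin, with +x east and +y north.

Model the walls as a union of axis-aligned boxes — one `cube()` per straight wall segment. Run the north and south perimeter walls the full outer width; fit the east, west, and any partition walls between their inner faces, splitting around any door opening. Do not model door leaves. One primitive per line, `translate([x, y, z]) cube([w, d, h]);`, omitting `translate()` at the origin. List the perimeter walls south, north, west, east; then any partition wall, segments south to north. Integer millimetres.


cube([4000, 200, 2400]);
translate([0, 2300, 0]) cube([4000, 200, 2400]);
translate([0, 200, 0]) cube([200, 2100, 2400]);
translate([3800, 200, 0]) cube([200, 2100, 2400]);
translate([2500, 200, 0]) cube([200, 500, 2400]);
translate([2500, 1700, 0]) cube([200, 600, 2400]);
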